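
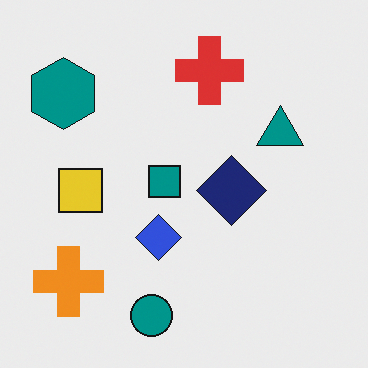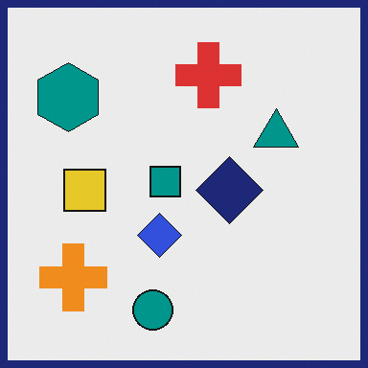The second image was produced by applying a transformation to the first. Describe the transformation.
The image was framed with a navy border.

A solid navy frame runs around the edge of the second image, with the content slightly shrunk inside it.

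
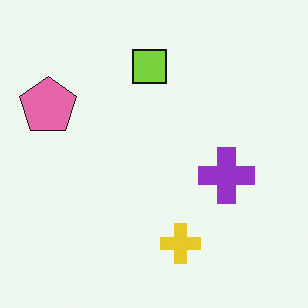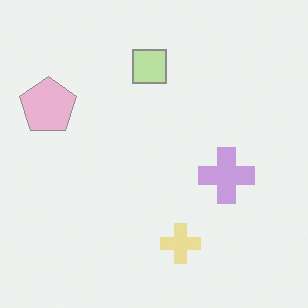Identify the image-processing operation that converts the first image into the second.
It was washed out (contrast reduced).

Tones are pushed toward mid-grey across the whole image — a global contrast change.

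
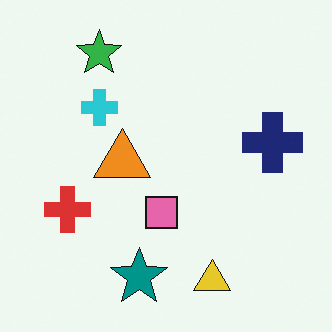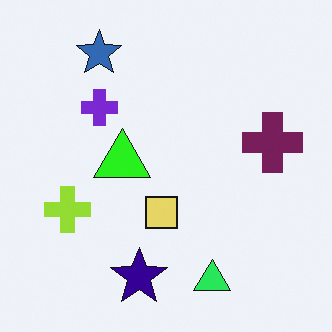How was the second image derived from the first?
It was hue-shifted by a moderate amount.

Every shape's color has rotated by the same amount around the hue wheel — a uniform hue shift.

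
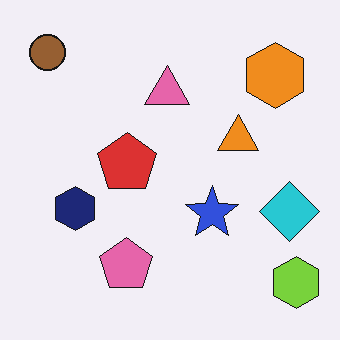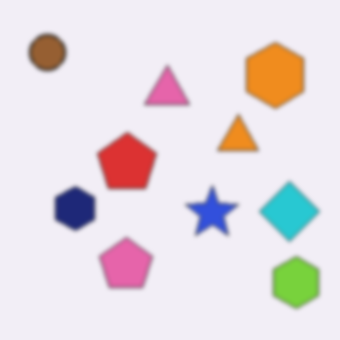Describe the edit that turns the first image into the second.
The transformation is: lightly blurred.

Shape edges and outlines are uniformly softened across the whole image.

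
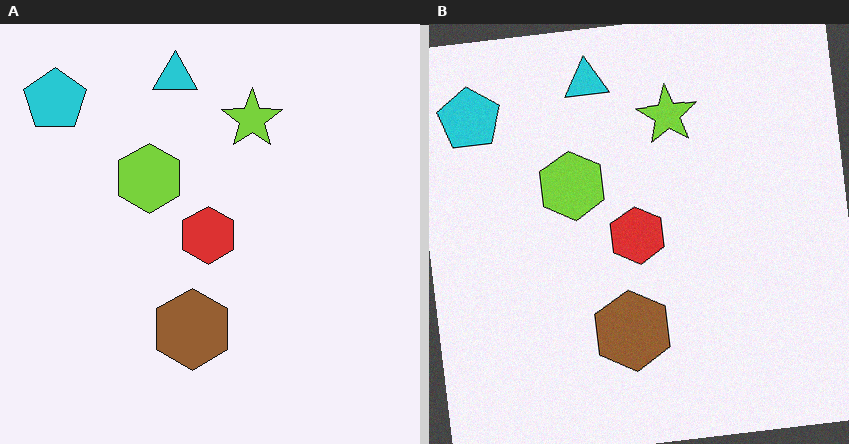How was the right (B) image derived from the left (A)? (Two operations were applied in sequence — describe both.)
The image was rotated counter-clockwise by a few degrees, then degraded with light additive noise.

Every shape is tilted by the same angle and the image corners show triangular fill wedges — a whole-image rotation by a non-right angle. Random speckle covers the whole image, including the flat background.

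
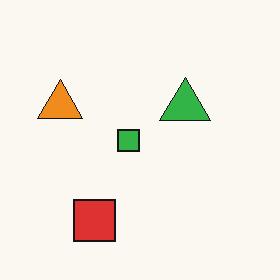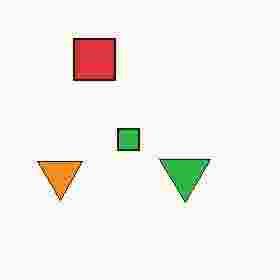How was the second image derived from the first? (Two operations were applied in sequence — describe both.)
The transformation is: flipped vertically (top ↔ bottom), then degraded with heavy JPEG compression.

The red square is in the bottom of the first image and the top of the second — shapes on opposite sides of the horizontal midline have swapped in a mirror flip. Blocky 8×8 compression artifacts appear around shape edges and the flat background shows ringing — characteristic JPEG degradation.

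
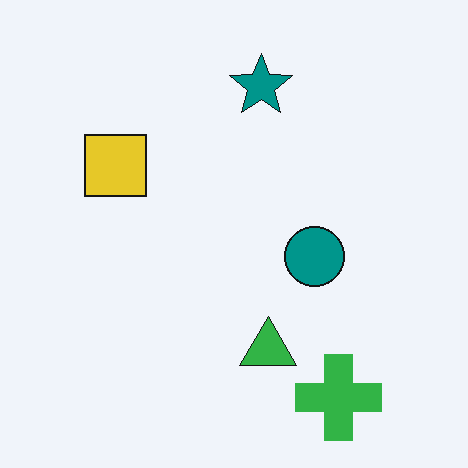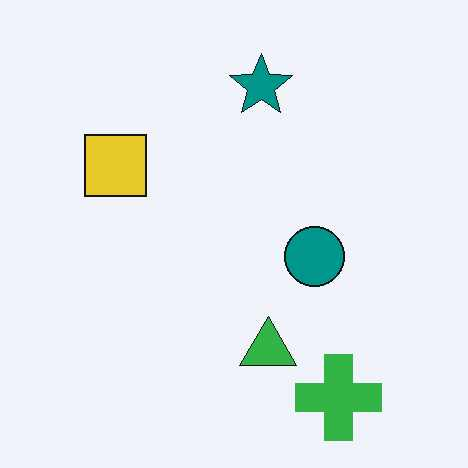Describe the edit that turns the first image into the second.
The transformation is: given moderate JPEG compression.

Blocky 8×8 compression artifacts appear around shape edges and the flat background shows ringing — characteristic JPEG degradation.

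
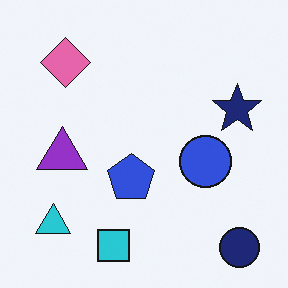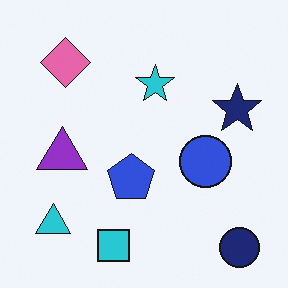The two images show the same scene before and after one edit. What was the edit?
It was overlaid with an additional cyan star.

A cyan star appears in the second image that is absent from the first.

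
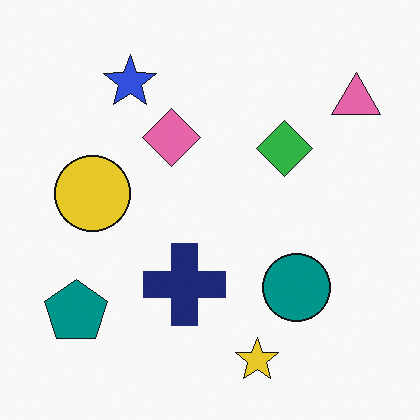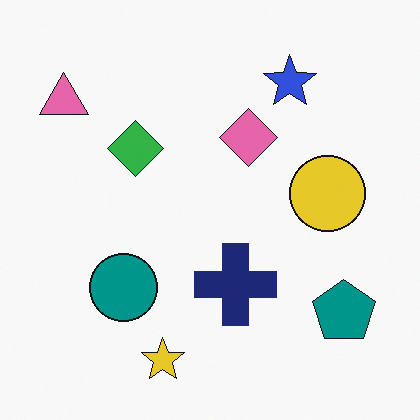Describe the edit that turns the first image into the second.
This is the original image flipped horizontally (left ↔ right).

The pink triangle is in the top-right of the first image and the top-left of the second — shapes on opposite sides of the vertical midline have swapped in a mirror flip.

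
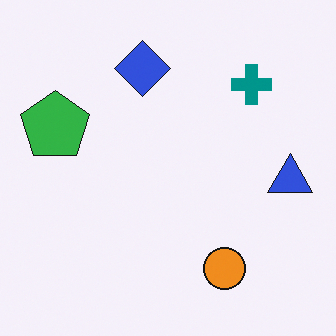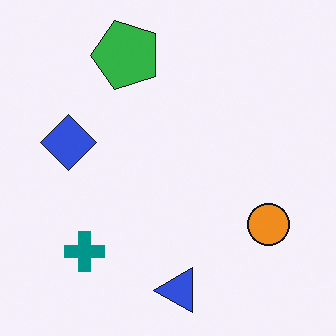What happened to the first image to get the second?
The transformation is: transposed (reflected across the top-left ↔ bottom-right diagonal).

Shapes have swapped their row and column positions — what was in the top-right is now in the bottom-left — a diagonal reflection.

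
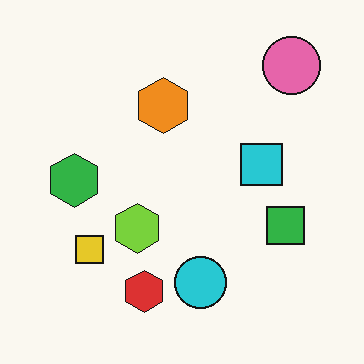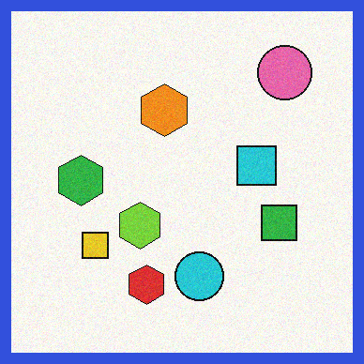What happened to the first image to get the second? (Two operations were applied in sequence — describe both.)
The image was degraded with subtle gaussian noise, then framed with a blue border.

Random speckle covers the whole image, including the flat background. A solid blue frame runs around the edge of the second image, with the content slightly shrunk inside it.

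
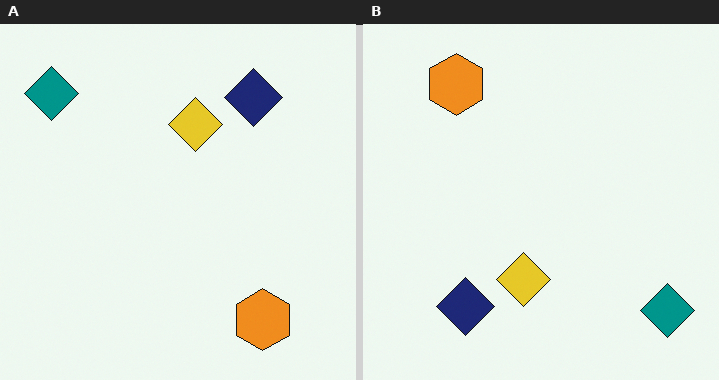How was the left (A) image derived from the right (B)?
The left (A) image is the right (B) rotated 180°.

The teal diamond sits in the bottom-right of the right (B) image and the top-left of the left (A) — consistent with a whole-image 180° rotation.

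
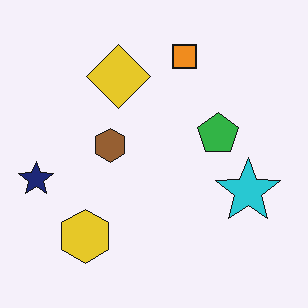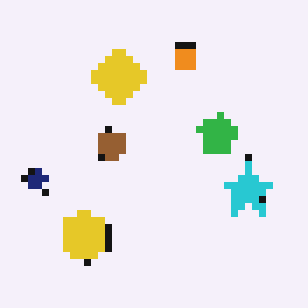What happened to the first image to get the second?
Moderately pixelated.

Shapes are reduced to large square blocks; fine edges and outlines are lost — a downscale-then-upscale (mosaic) effect.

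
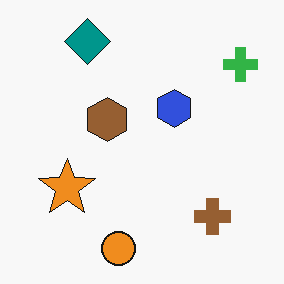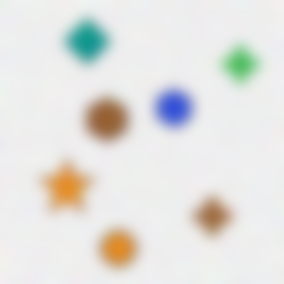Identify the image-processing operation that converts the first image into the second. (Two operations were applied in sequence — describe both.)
It was degraded with heavy additive noise, then strongly gaussian-blurred.

Random speckle covers the whole image, including the flat background. Shape edges and outlines are uniformly softened across the whole image.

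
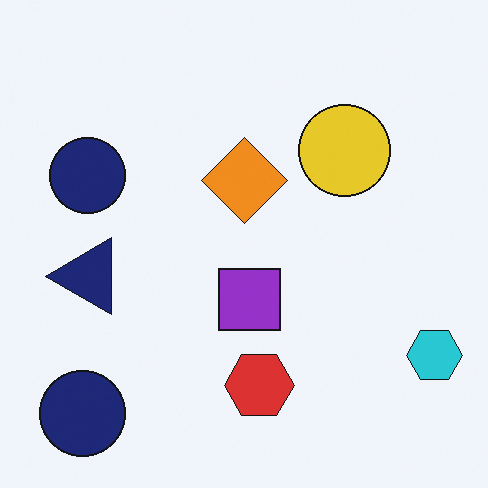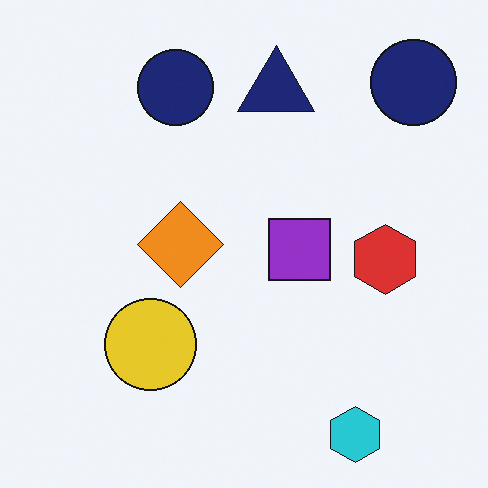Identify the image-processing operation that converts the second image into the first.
The first image is the second transposed (reflected across the top-left ↔ bottom-right diagonal).

Shapes have swapped their row and column positions — what was in the top-right is now in the bottom-left — a diagonal reflection.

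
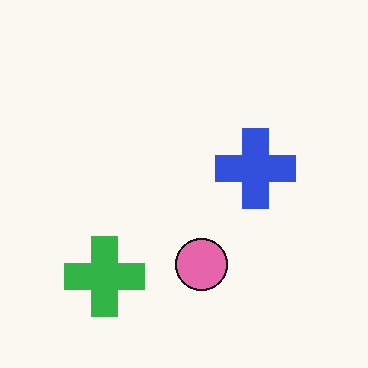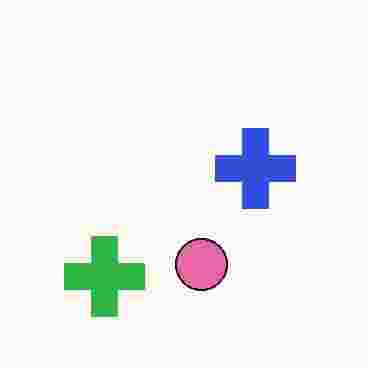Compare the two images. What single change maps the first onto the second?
The second image is the first heavily JPEG-compressed with obvious blocking artifacts.

Blocky 8×8 compression artifacts appear around shape edges and the flat background shows ringing — characteristic JPEG degradation.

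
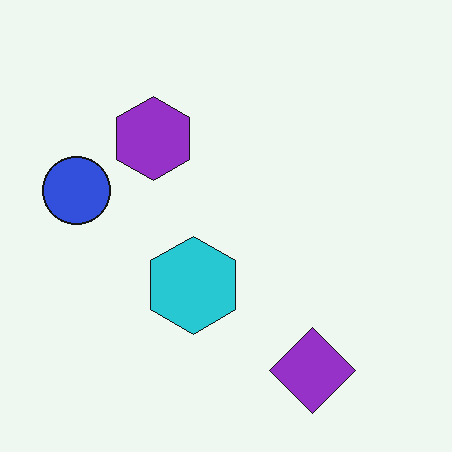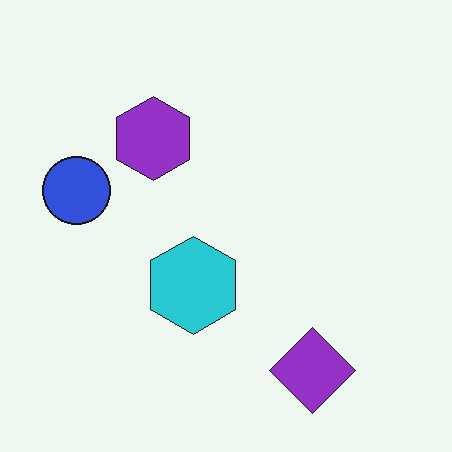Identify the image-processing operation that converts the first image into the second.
The transformation is: JPEG-compressed with visible artifacts.

Blocky 8×8 compression artifacts appear around shape edges and the flat background shows ringing — characteristic JPEG degradation.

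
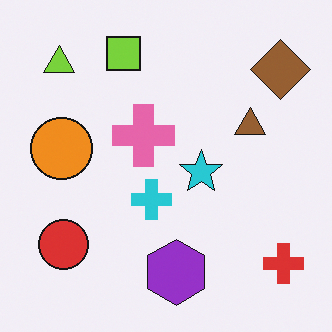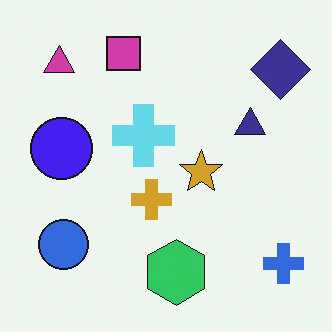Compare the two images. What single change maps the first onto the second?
The second image is the first hue-shifted through roughly half the color wheel.

Every shape's color has rotated by the same amount around the hue wheel — a uniform hue shift.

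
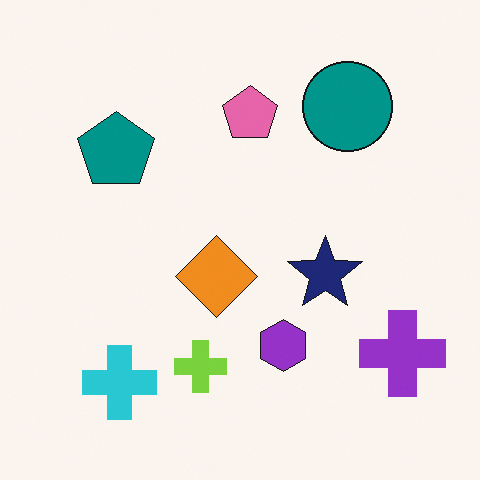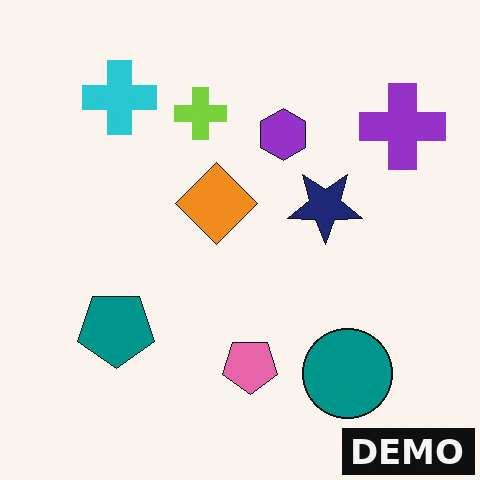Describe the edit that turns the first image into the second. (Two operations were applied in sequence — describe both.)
The transformation is: flipped vertically (top ↔ bottom), then watermarked with the text "DEMO" in the lower-right corner.

The cyan cross is in the bottom-left of the first image and the top-left of the second — shapes on opposite sides of the horizontal midline have swapped in a mirror flip. A dark label reading "DEMO" appears in the lower-right corner.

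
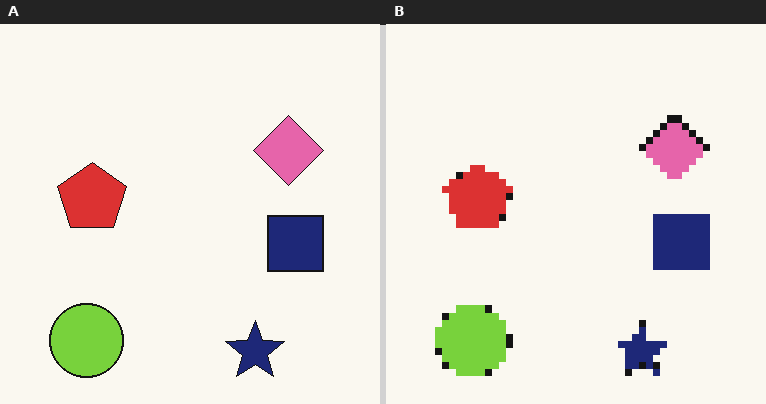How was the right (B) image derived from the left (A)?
The transformation is: moderately pixelated.

Shapes are reduced to large square blocks; fine edges and outlines are lost — a downscale-then-upscale (mosaic) effect.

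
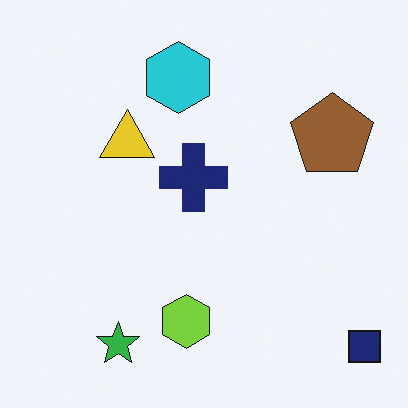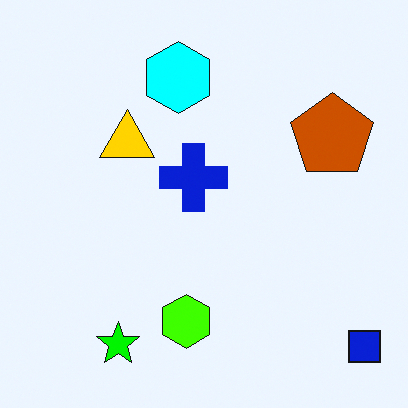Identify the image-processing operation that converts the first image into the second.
The second image is the first made much more vivid (saturation change).

All colors are more vivid — a global saturation change.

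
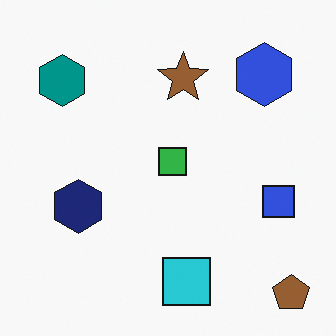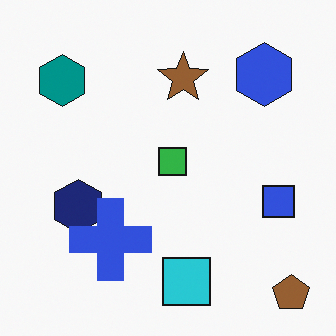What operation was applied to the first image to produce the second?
It was overlaid with an additional blue cross.

A blue cross appears in the second image that is absent from the first.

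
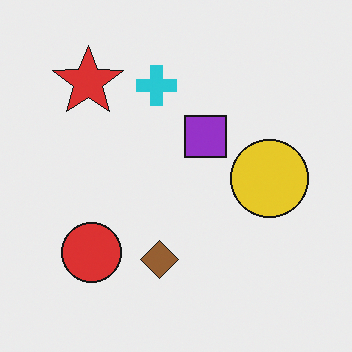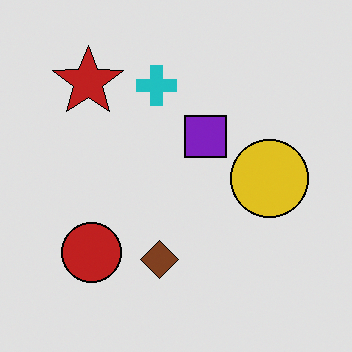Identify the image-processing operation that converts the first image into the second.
This is the original image posterized to a reduced palette.

Each flat color has snapped to a coarser quantized level — most visibly, the near-white background has dropped to a flat grey.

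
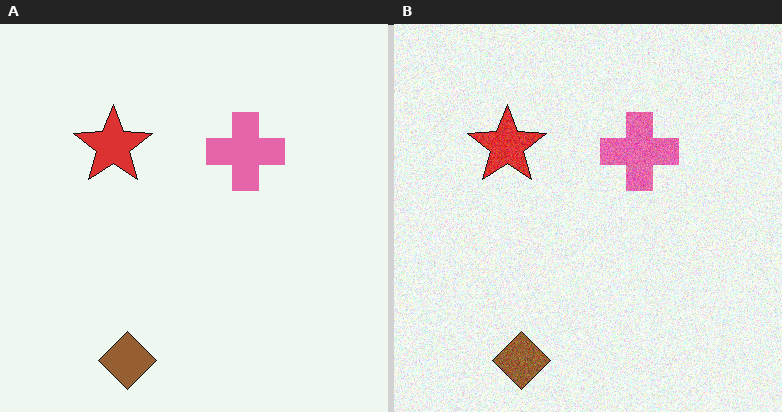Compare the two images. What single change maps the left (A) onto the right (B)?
This is the original image degraded with moderate additive noise.

Random speckle covers the whole image, including the flat background.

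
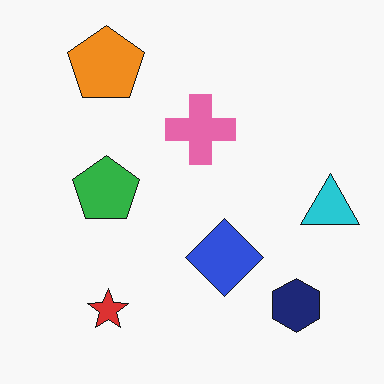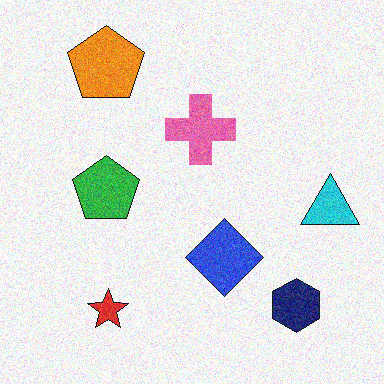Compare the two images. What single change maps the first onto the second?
The image was degraded with moderate additive noise.

Random speckle covers the whole image, including the flat background.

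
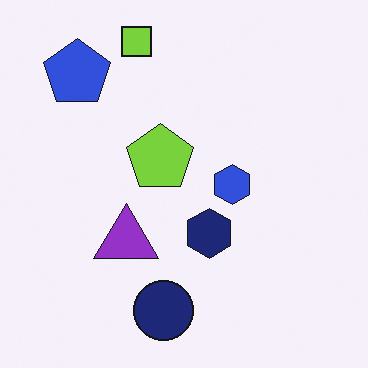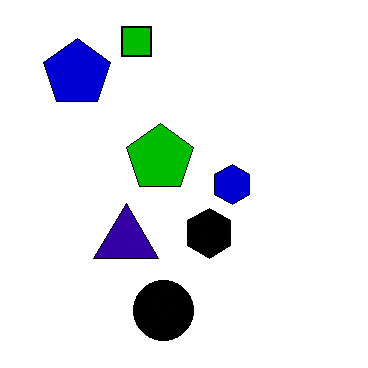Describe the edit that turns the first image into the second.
This is the original image boosted in contrast.

Tones are pushed away from mid-grey across the whole image — a global contrast change.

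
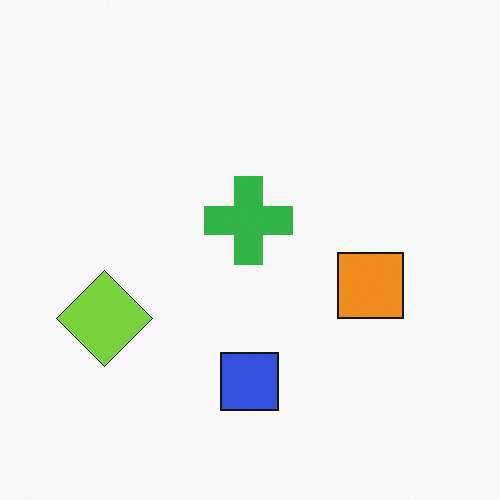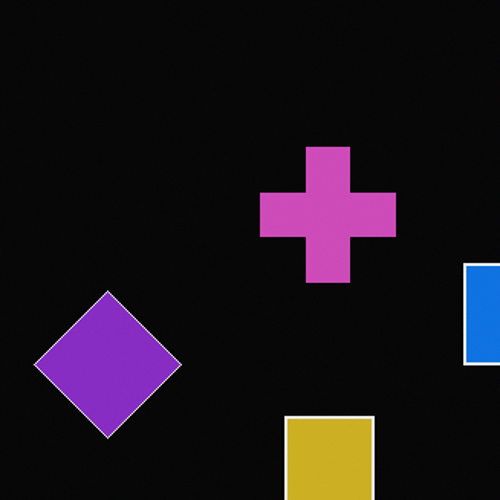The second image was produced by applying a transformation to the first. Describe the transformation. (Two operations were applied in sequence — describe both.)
The image was cropped to a modestly smaller region and rescaled, then color-inverted (negative).

The visible shapes are larger and the field of view is narrower; shapes near the original edges may be partly or wholly outside the frame — a crop-and-rescale. The light background has become dark and every shape's color is its complement — a photographic negative.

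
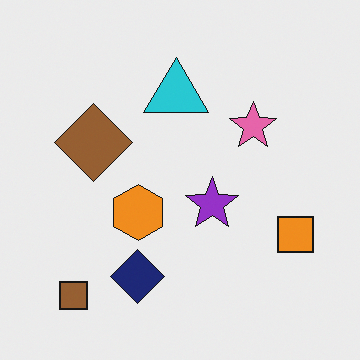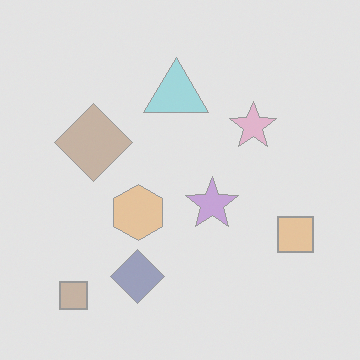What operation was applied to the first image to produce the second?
The image was washed out (contrast reduced).

Tones are pushed toward mid-grey across the whole image — a global contrast change.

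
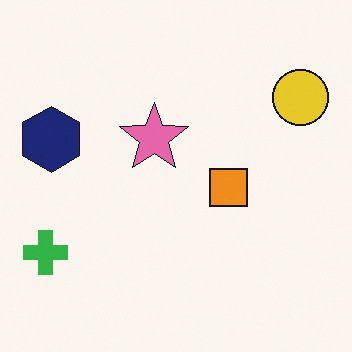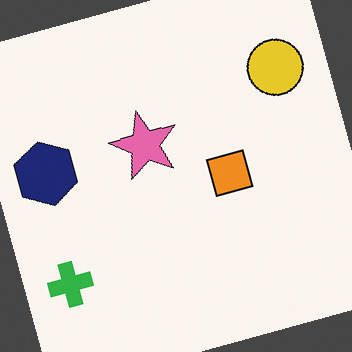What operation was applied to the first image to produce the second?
The transformation is: rotated counter-clockwise by a moderate amount.

Every shape is tilted by the same angle and the image corners show triangular fill wedges — a whole-image rotation by a non-right angle.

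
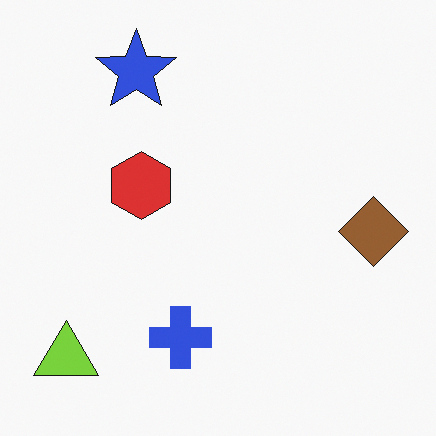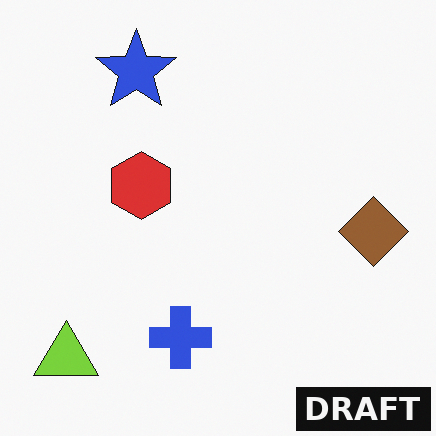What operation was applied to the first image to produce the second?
It was watermarked with the text "DRAFT" in the lower-right corner.

A dark label reading "DRAFT" appears in the lower-right corner.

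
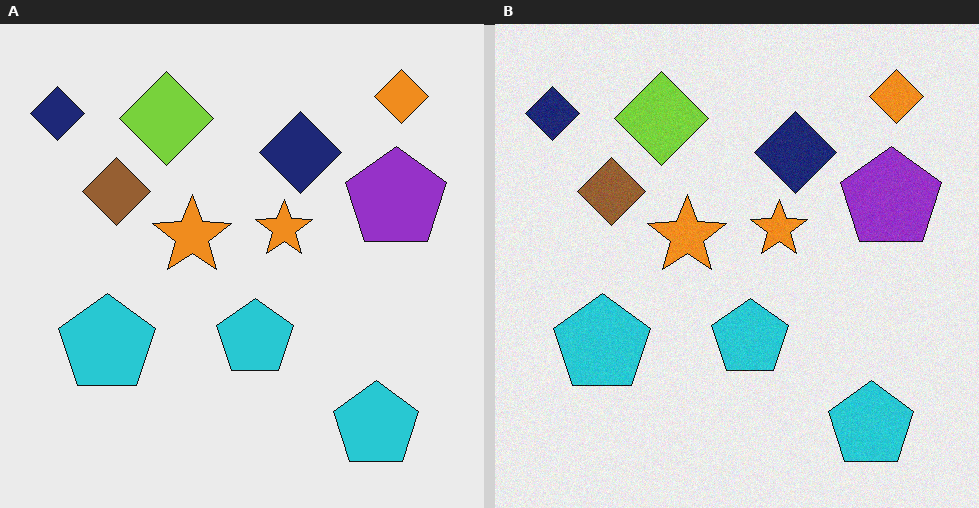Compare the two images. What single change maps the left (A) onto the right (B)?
The right (B) image is the left (A) degraded with subtle gaussian noise.

Random speckle covers the whole image, including the flat background.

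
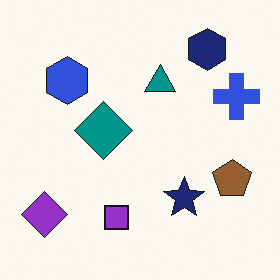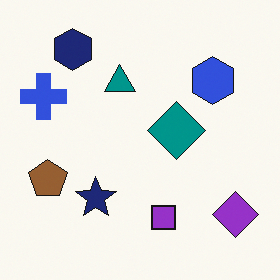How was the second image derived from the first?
The transformation is: flipped horizontally (left ↔ right).

The purple diamond is in the bottom-left of the first image and the bottom-right of the second — shapes on opposite sides of the vertical midline have swapped in a mirror flip.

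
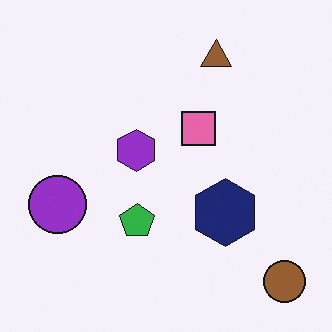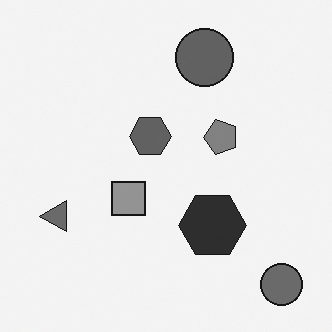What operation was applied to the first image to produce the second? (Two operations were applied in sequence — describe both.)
It was transposed (reflected across the top-left ↔ bottom-right diagonal), then converted to grayscale.

Shapes have swapped their row and column positions — what was in the top-right is now in the bottom-left — a diagonal reflection. All color is removed — every shape is now a shade of grey.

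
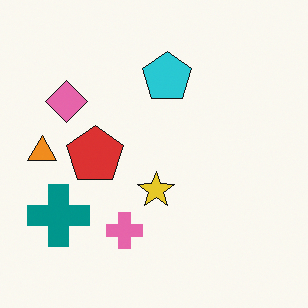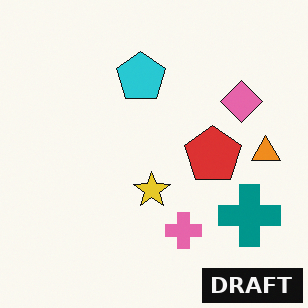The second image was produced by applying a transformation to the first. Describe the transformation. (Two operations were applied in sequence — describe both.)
Flipped horizontally (left ↔ right), then watermarked with the text "DRAFT" in the lower-right corner.

The orange triangle is in the left of the first image and the right of the second — shapes on opposite sides of the vertical midline have swapped in a mirror flip. A dark label reading "DRAFT" appears in the lower-right corner.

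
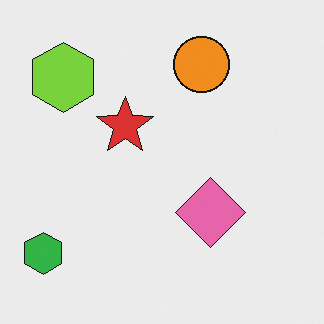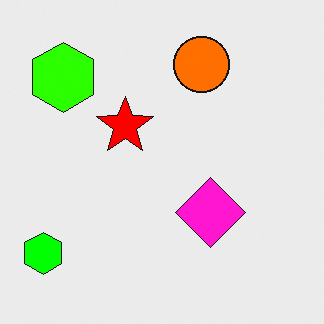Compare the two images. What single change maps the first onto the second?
The transformation is: made much more vivid (saturation change).

All colors are more vivid — a global saturation change.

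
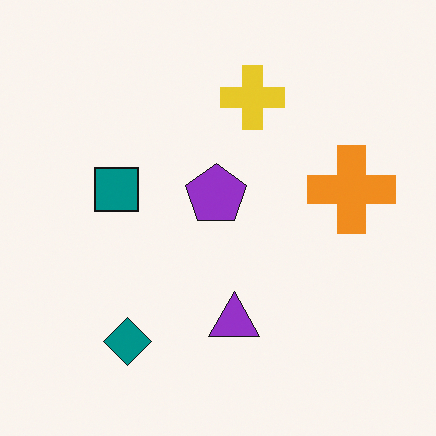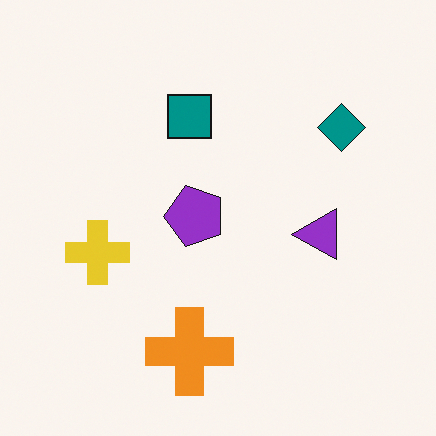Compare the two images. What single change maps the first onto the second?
The second image is the first transposed (reflected across the top-left ↔ bottom-right diagonal).

Shapes have swapped their row and column positions — what was in the top-right is now in the bottom-left — a diagonal reflection.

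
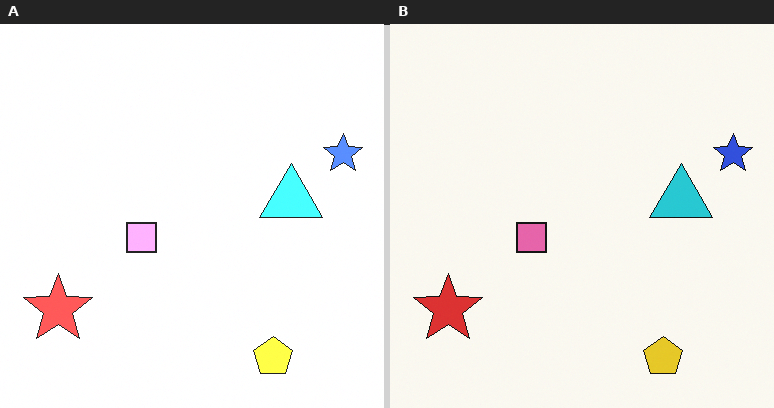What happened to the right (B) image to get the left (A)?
It was noticeably brightened.

Every pixel — background and shapes alike — is uniformly brightened.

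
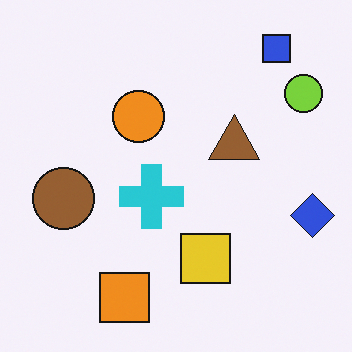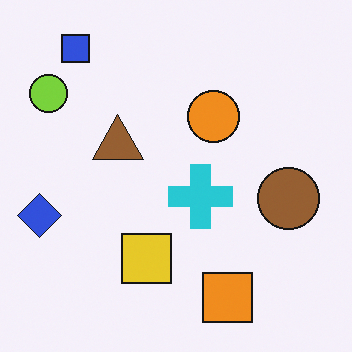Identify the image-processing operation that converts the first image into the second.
The image was flipped horizontally (left ↔ right).

The blue diamond is in the right of the first image and the left of the second — shapes on opposite sides of the vertical midline have swapped in a mirror flip.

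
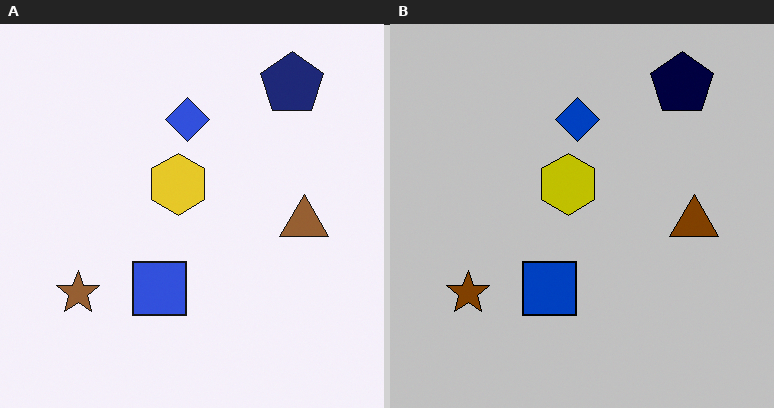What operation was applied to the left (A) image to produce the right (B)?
Aggressively posterized.

Each flat color has snapped to a coarser quantized level — most visibly, the near-white background has dropped to a flat grey.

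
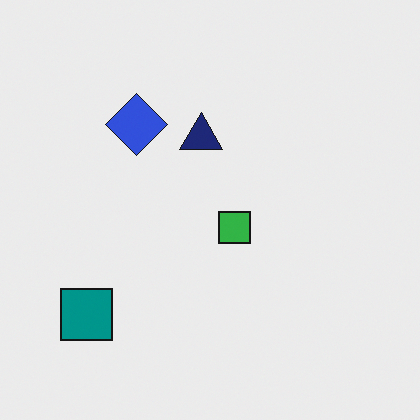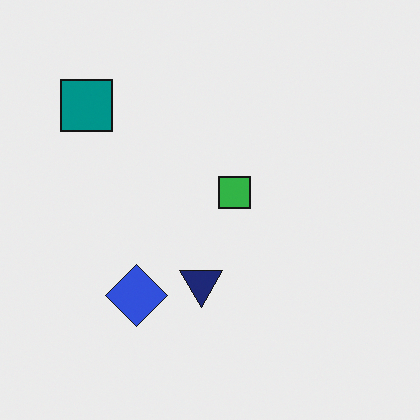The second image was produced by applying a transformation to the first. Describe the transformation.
The image was flipped vertically (top ↔ bottom).

The teal square is in the bottom-left of the first image and the top-left of the second — shapes on opposite sides of the horizontal midline have swapped in a mirror flip.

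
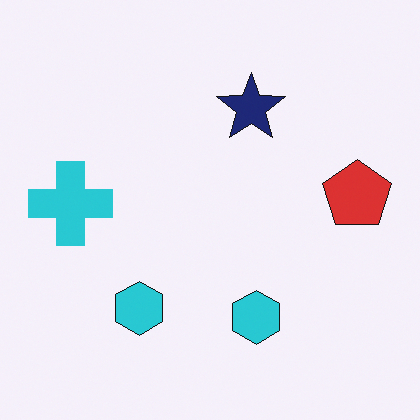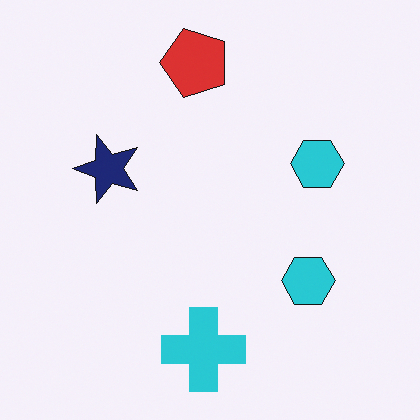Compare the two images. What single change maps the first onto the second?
The transformation is: rotated 90° counter-clockwise.

The red pentagon sits in the right of the first image and the top of the second — consistent with a whole-image 90° counter-clockwise rotation.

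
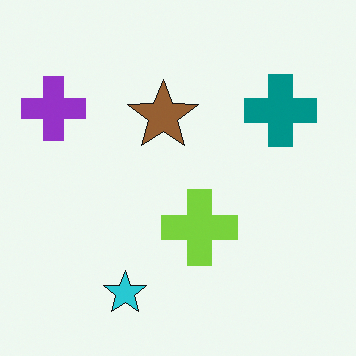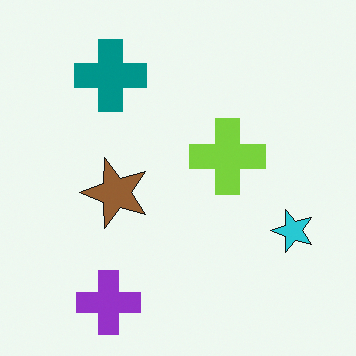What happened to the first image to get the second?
Rotated 90° counter-clockwise.

The purple cross sits in the top-left of the first image and the bottom-left of the second — consistent with a whole-image 90° counter-clockwise rotation.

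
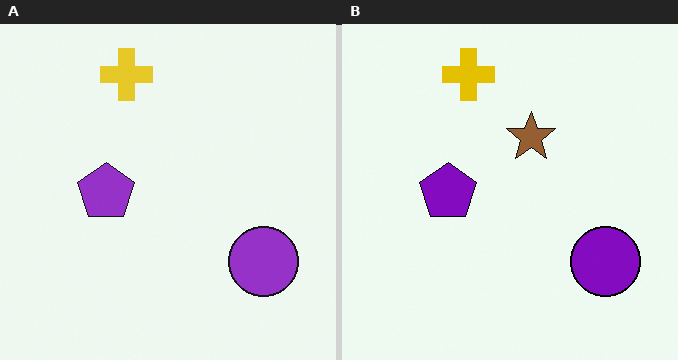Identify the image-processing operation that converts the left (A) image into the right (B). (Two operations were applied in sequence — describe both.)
Given slightly increased contrast, then overlaid with an additional brown star.

Tones are pushed away from mid-grey across the whole image — a global contrast change. A brown star appears in the right (B) image that is absent from the left (A).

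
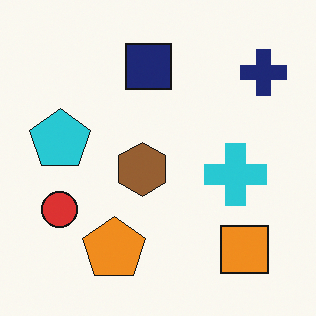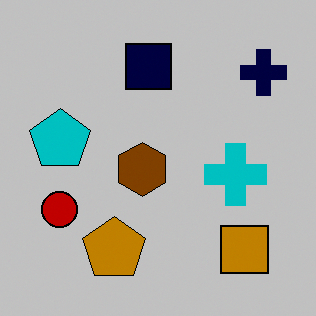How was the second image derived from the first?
Heavily posterized to just a handful of flat colors.

Each flat color has snapped to a coarser quantized level — most visibly, the near-white background has dropped to a flat grey.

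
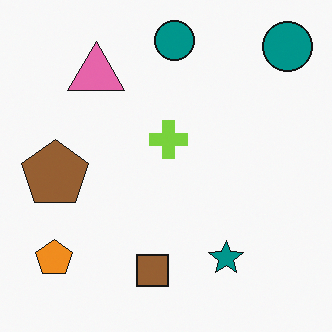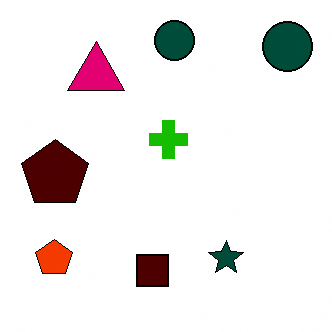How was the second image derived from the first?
Given much higher contrast.

Tones are pushed away from mid-grey across the whole image — a global contrast change.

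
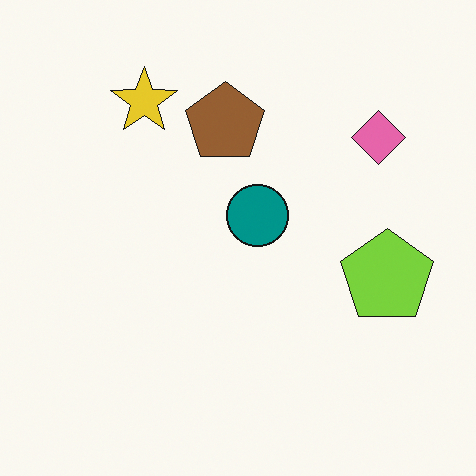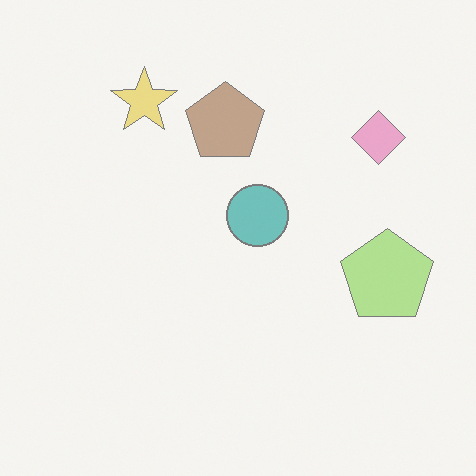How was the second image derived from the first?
This is the original image washed out (contrast reduced).

Tones are pushed toward mid-grey across the whole image — a global contrast change.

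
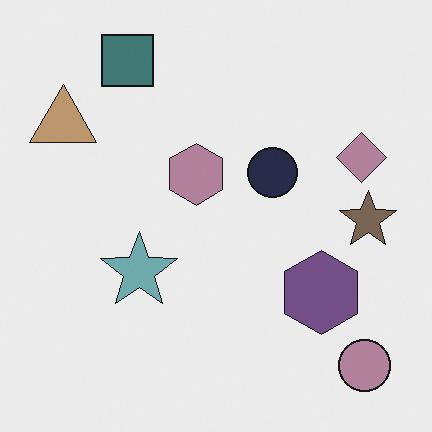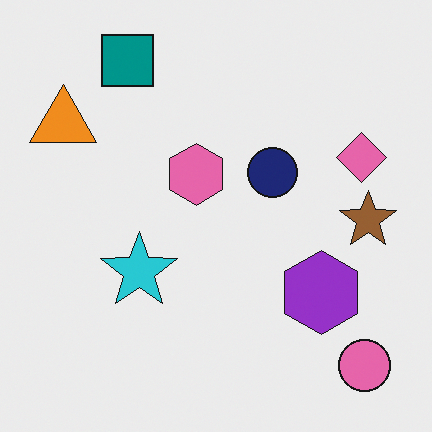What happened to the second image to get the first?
The image was heavily desaturated.

All colors are more muted and greyish — a global saturation change.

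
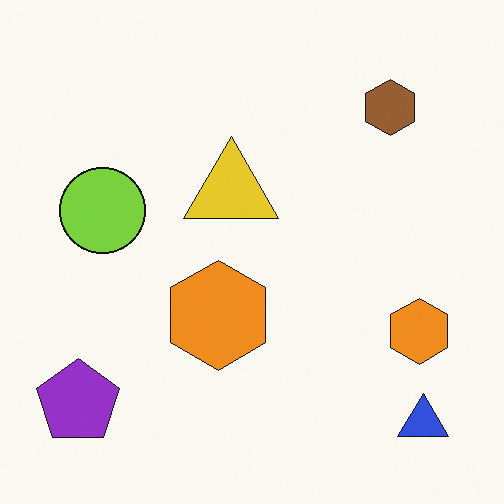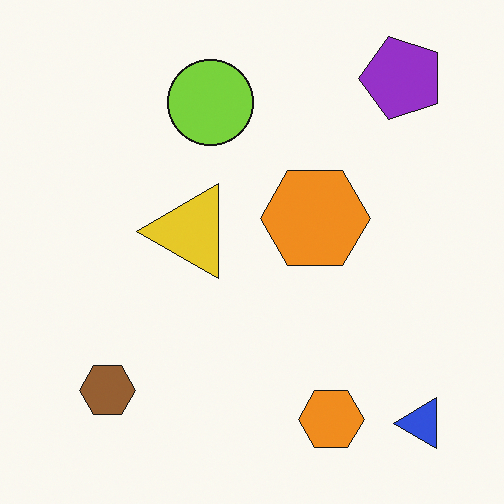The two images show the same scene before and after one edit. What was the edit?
The image was transposed (reflected across the top-left ↔ bottom-right diagonal).

Shapes have swapped their row and column positions — what was in the top-right is now in the bottom-left — a diagonal reflection.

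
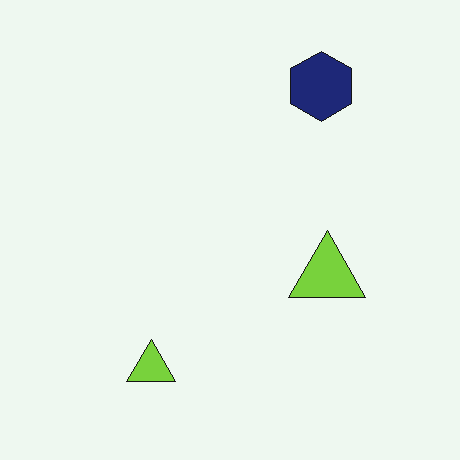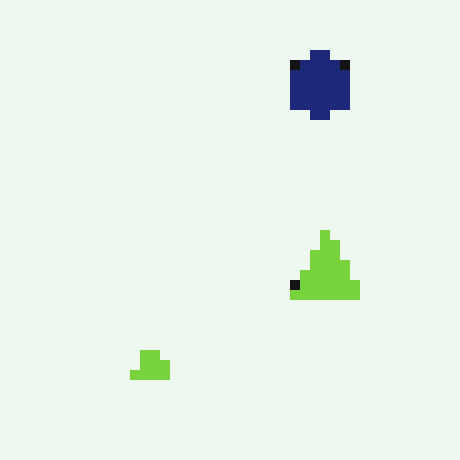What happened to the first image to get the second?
Coarsely pixelated.

Shapes are reduced to large square blocks; fine edges and outlines are lost — a downscale-then-upscale (mosaic) effect.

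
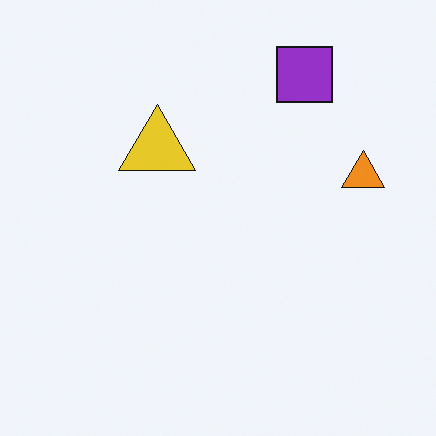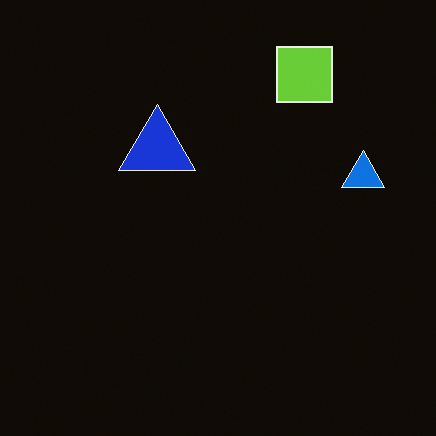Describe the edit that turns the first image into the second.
The second image is the first color-inverted (negative).

The light background has become dark and every shape's color is its complement — a photographic negative.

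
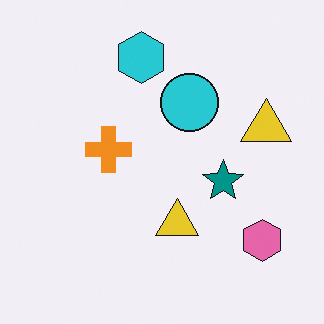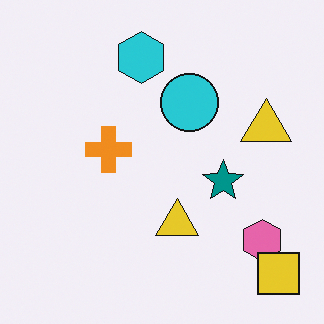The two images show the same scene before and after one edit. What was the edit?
The image was overlaid with an additional yellow square.

A yellow square appears in the second image that is absent from the first.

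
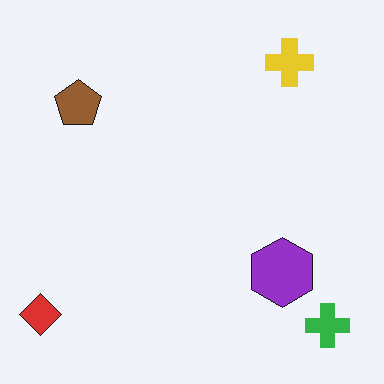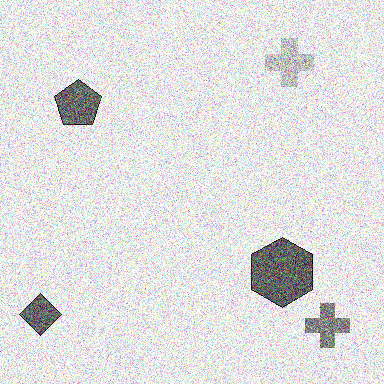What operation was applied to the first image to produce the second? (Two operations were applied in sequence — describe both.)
It was converted to grayscale, then degraded with heavy additive noise.

All color is removed — every shape is now a shade of grey. Random speckle covers the whole image, including the flat background.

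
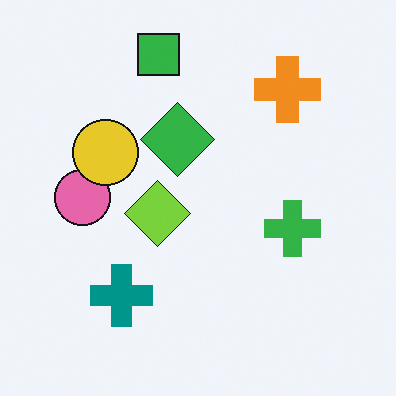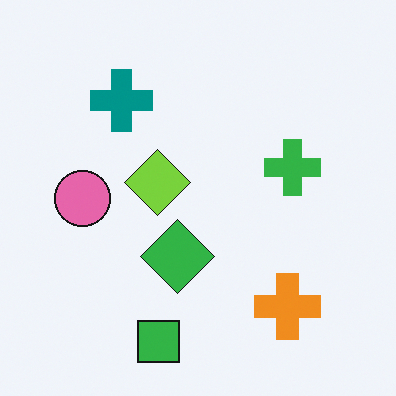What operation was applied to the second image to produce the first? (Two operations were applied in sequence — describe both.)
This is the original image flipped vertically (top ↔ bottom), then overlaid with an additional yellow circle.

The green square is in the bottom of the second image and the top of the first — shapes on opposite sides of the horizontal midline have swapped in a mirror flip. A yellow circle appears in the first image that is absent from the second.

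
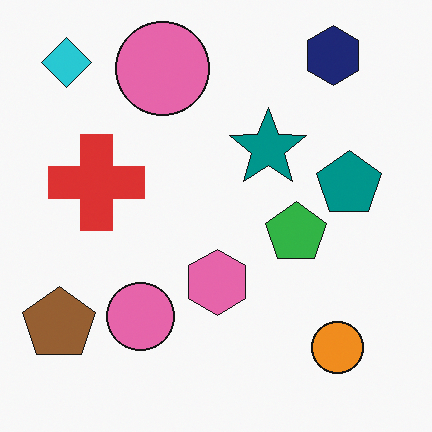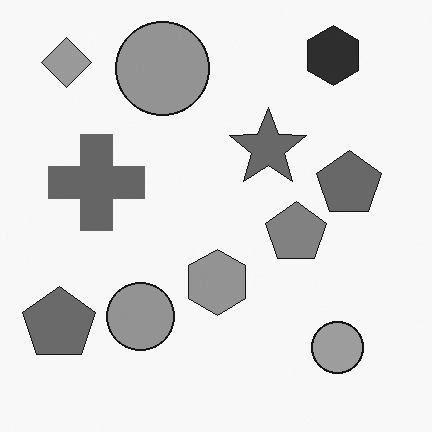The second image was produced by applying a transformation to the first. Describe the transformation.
This is the original image converted to grayscale.

All color is removed — every shape is now a shade of grey.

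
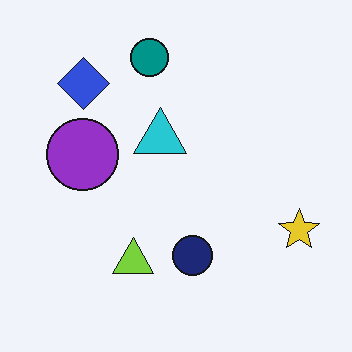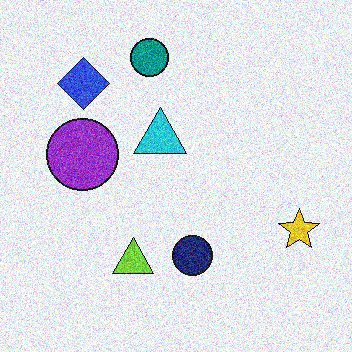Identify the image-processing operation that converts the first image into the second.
The image was degraded with heavy additive noise.

Random speckle covers the whole image, including the flat background.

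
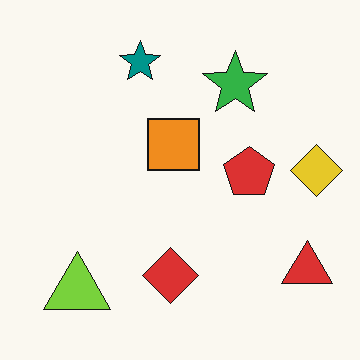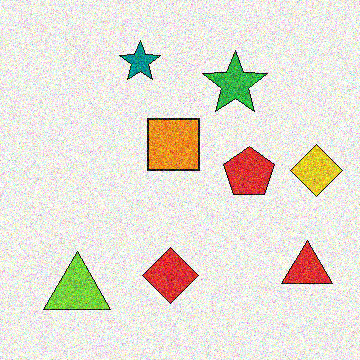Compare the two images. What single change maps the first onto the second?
This is the original image degraded with heavy additive noise.

Random speckle covers the whole image, including the flat background.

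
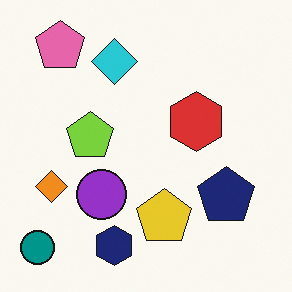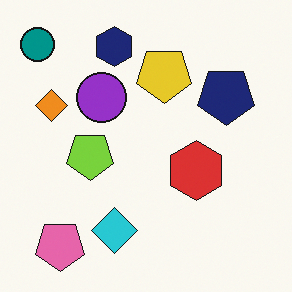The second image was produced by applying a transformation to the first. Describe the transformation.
This is the original image flipped vertically (top ↔ bottom).

The teal circle is in the bottom-left of the first image and the top-left of the second — shapes on opposite sides of the horizontal midline have swapped in a mirror flip.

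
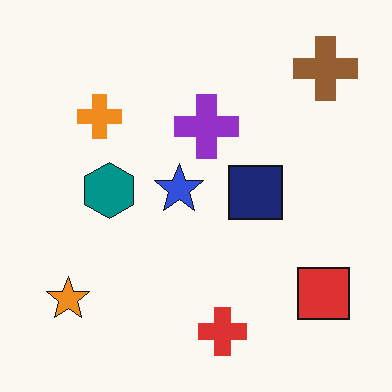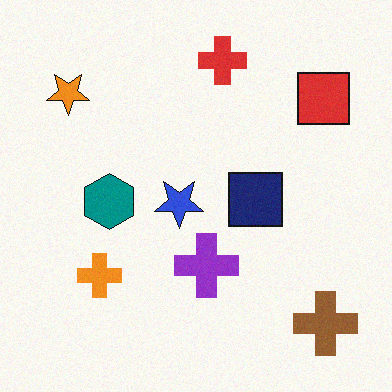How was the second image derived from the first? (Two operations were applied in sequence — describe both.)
The transformation is: flipped vertically (top ↔ bottom), then degraded with subtle gaussian noise.

The red cross is in the bottom of the first image and the top of the second — shapes on opposite sides of the horizontal midline have swapped in a mirror flip. Random speckle covers the whole image, including the flat background.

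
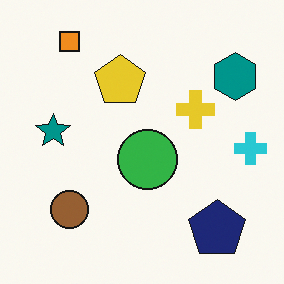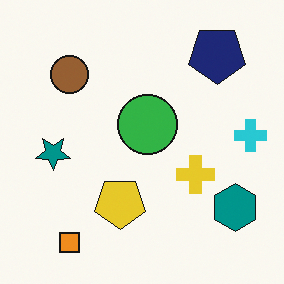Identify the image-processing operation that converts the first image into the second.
The second image is the first flipped vertically (top ↔ bottom).

The orange square is in the top-left of the first image and the bottom-left of the second — shapes on opposite sides of the horizontal midline have swapped in a mirror flip.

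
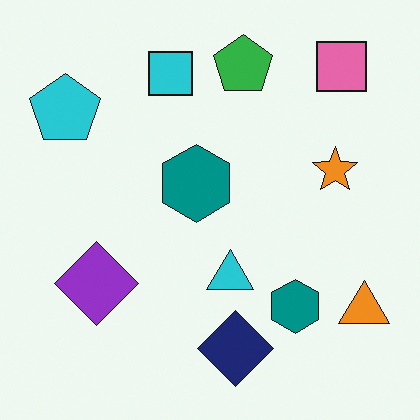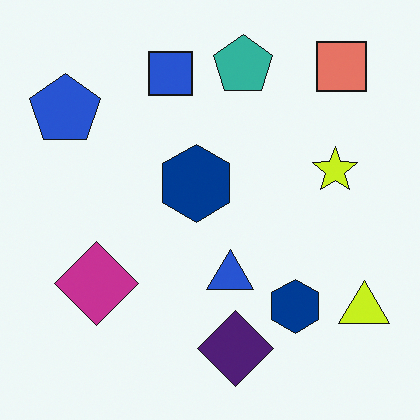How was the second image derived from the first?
This is the original image hue-shifted by a small amount.

Every shape's color has rotated by the same amount around the hue wheel — a uniform hue shift.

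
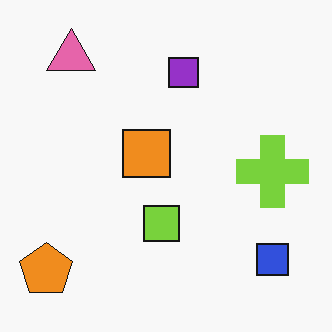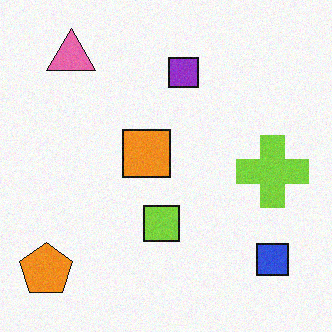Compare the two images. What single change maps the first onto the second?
Degraded with light additive noise.

Random speckle covers the whole image, including the flat background.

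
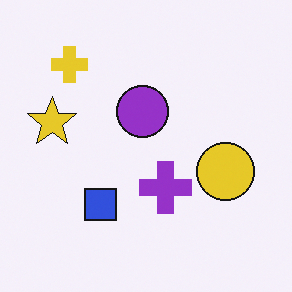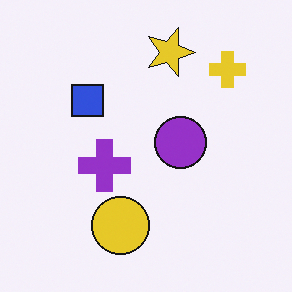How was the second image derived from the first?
This is the original image rotated 90° clockwise.

The yellow cross sits in the top-left of the first image and the top-right of the second — consistent with a whole-image 90° clockwise rotation.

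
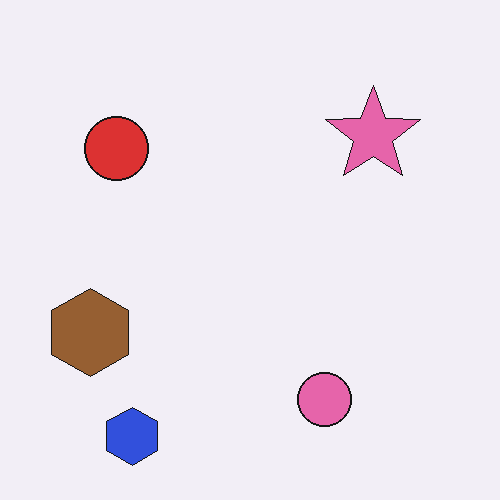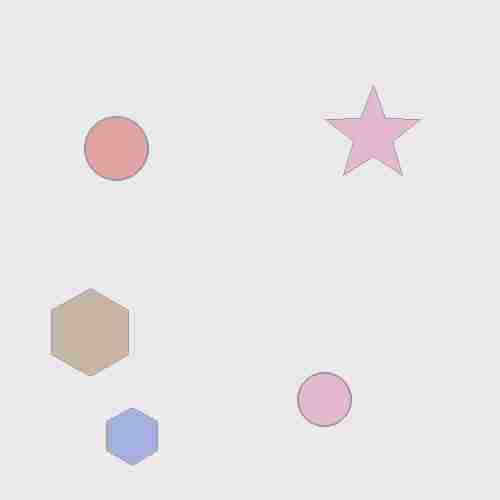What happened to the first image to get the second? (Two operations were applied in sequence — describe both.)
This is the original image washed out (contrast reduced), then degraded with heavy JPEG compression.

Tones are pushed toward mid-grey across the whole image — a global contrast change. Blocky 8×8 compression artifacts appear around shape edges and the flat background shows ringing — characteristic JPEG degradation.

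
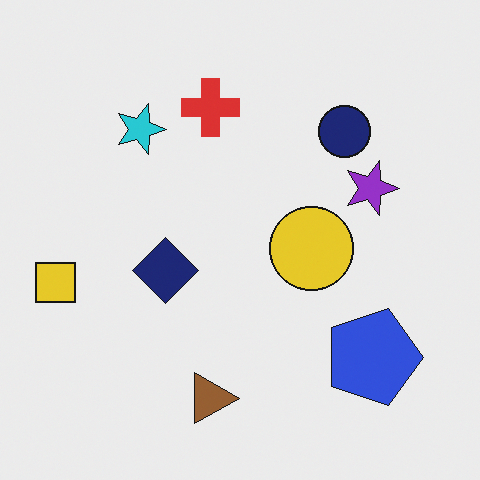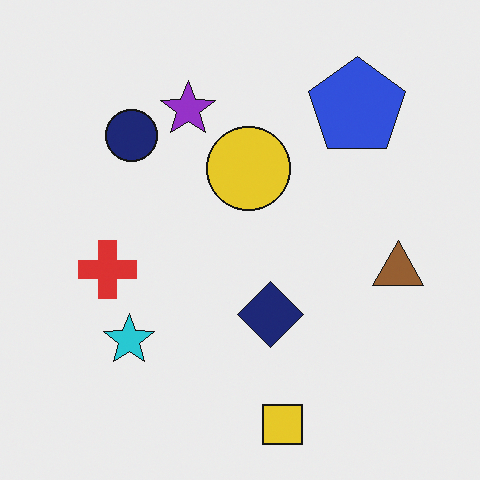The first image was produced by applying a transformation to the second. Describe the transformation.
Rotated 90° clockwise.

The yellow square sits in the bottom of the second image and the left of the first — consistent with a whole-image 90° clockwise rotation.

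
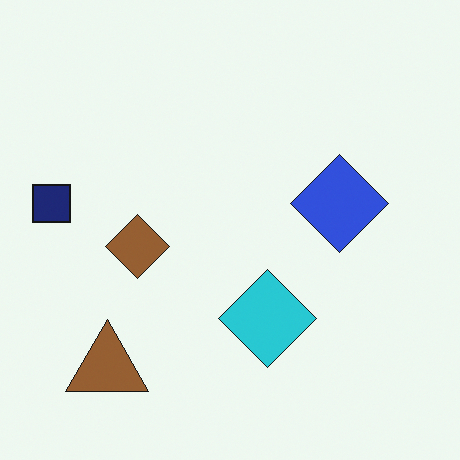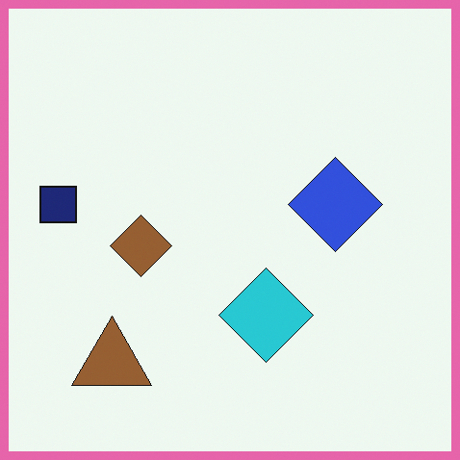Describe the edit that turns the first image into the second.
The image was framed with a pink border.

A solid pink frame runs around the edge of the second image, with the content slightly shrunk inside it.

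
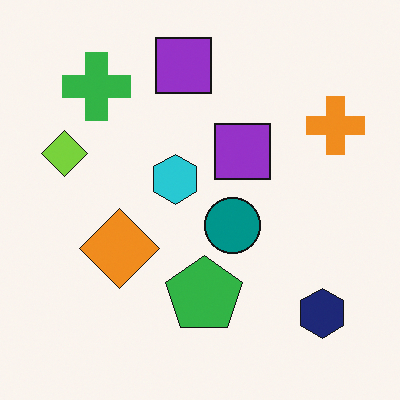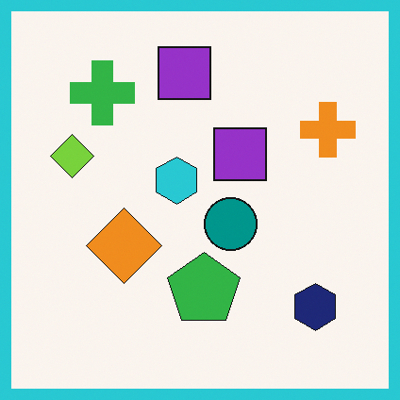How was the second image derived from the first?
This is the original image framed with a cyan border.

A solid cyan frame runs around the edge of the second image, with the content slightly shrunk inside it.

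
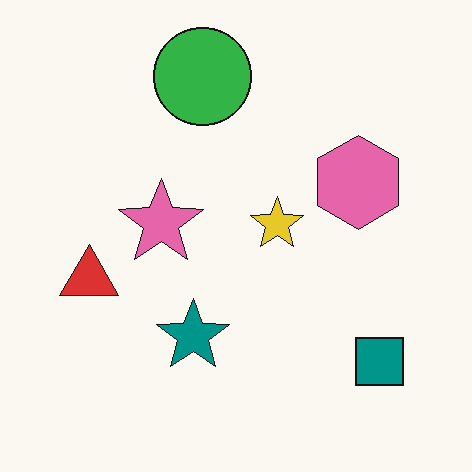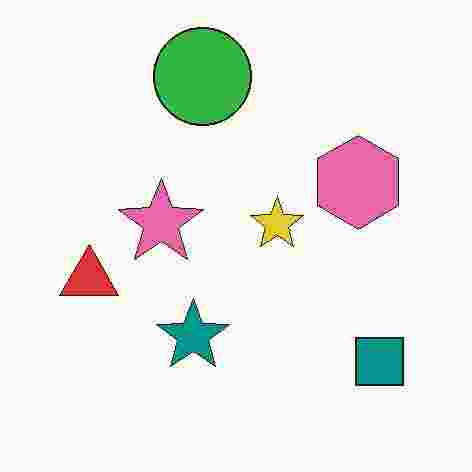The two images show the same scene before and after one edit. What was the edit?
The second image is the first degraded with heavy JPEG compression.

Blocky 8×8 compression artifacts appear around shape edges and the flat background shows ringing — characteristic JPEG degradation.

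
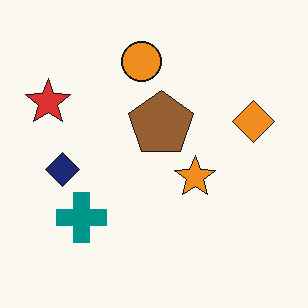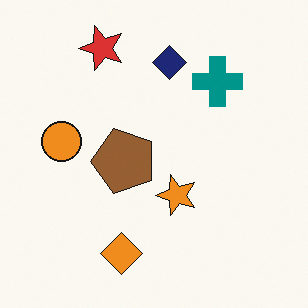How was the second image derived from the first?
It was transposed (reflected across the top-left ↔ bottom-right diagonal).

Shapes have swapped their row and column positions — what was in the top-right is now in the bottom-left — a diagonal reflection.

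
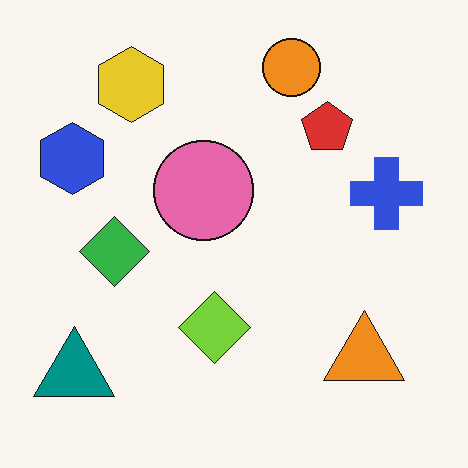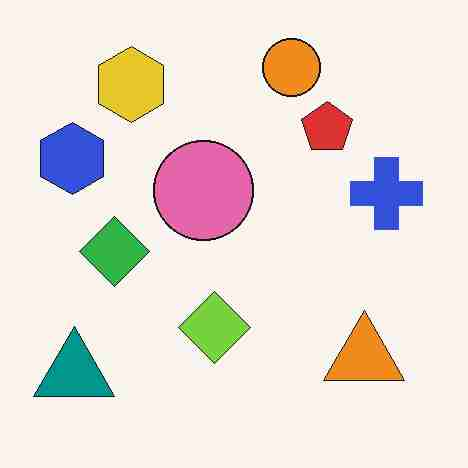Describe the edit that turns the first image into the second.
The second image is the first heavily JPEG-compressed with obvious blocking artifacts.

Blocky 8×8 compression artifacts appear around shape edges and the flat background shows ringing — characteristic JPEG degradation.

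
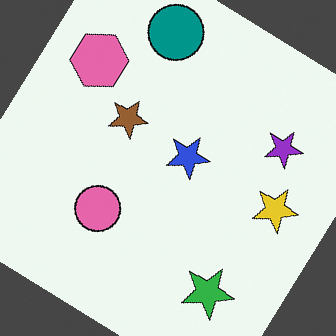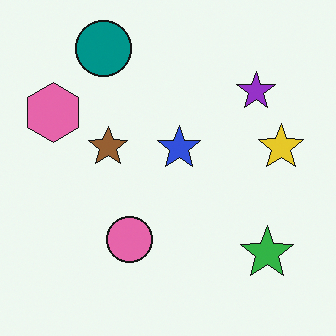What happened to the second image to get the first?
The image was rotated clockwise by a large amount — several tens of degrees.

Every shape is tilted by the same angle and the image corners show triangular fill wedges — a whole-image rotation by a non-right angle.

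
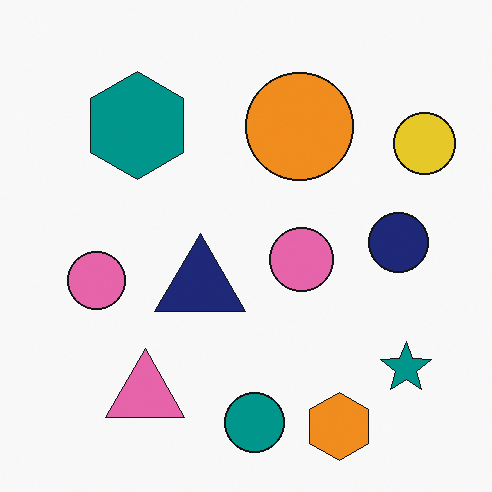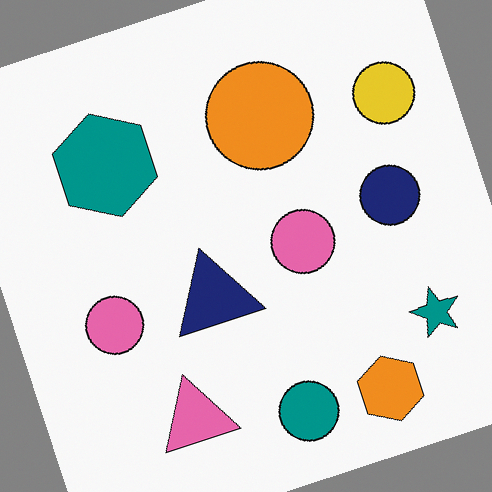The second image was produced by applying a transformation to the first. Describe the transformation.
The image was rotated counter-clockwise by a clearly visible amount.

Every shape is tilted by the same angle and the image corners show triangular fill wedges — a whole-image rotation by a non-right angle.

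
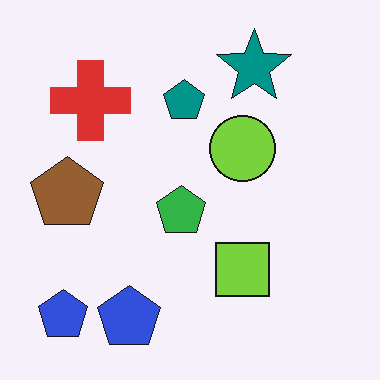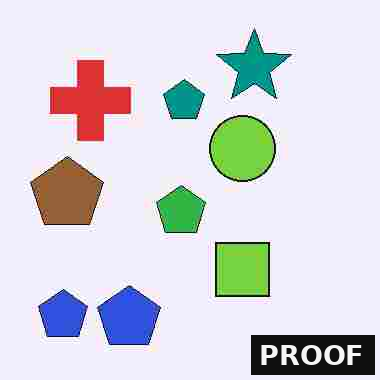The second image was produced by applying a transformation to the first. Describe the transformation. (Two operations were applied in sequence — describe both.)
The transformation is: heavily JPEG-compressed with obvious blocking artifacts, then watermarked with the text "PROOF" in the lower-right corner.

Blocky 8×8 compression artifacts appear around shape edges and the flat background shows ringing — characteristic JPEG degradation. A dark label reading "PROOF" appears in the lower-right corner.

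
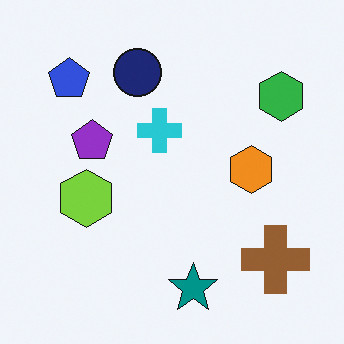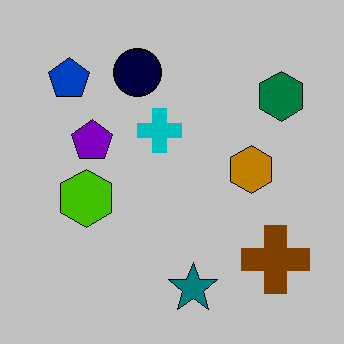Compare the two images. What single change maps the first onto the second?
The image was aggressively posterized.

Each flat color has snapped to a coarser quantized level — most visibly, the near-white background has dropped to a flat grey.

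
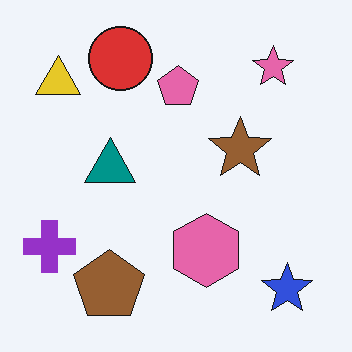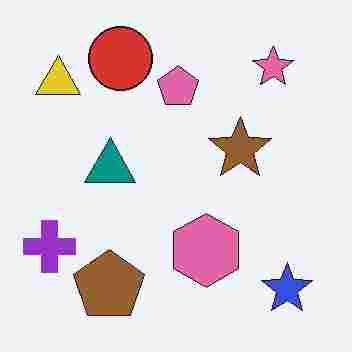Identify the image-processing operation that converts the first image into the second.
The second image is the first heavily JPEG-compressed with obvious blocking artifacts.

Blocky 8×8 compression artifacts appear around shape edges and the flat background shows ringing — characteristic JPEG degradation.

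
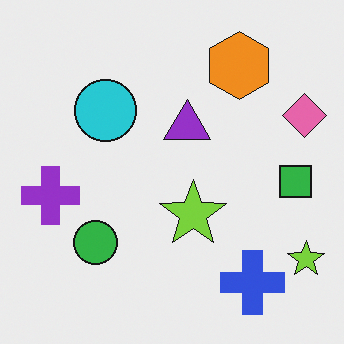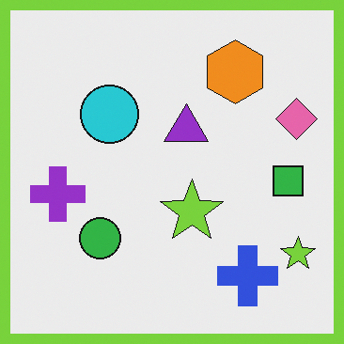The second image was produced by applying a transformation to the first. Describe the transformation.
The image was framed with a lime border.

A solid lime frame runs around the edge of the second image, with the content slightly shrunk inside it.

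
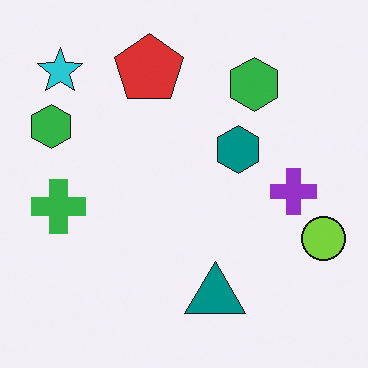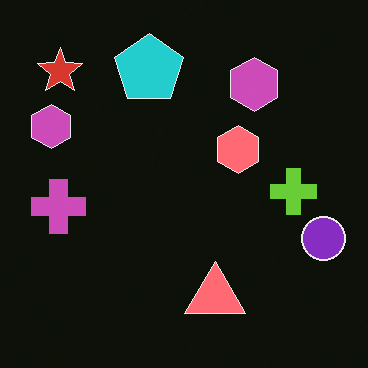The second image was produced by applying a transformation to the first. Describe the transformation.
This is the original image color-inverted (negative).

The light background has become dark and every shape's color is its complement — a photographic negative.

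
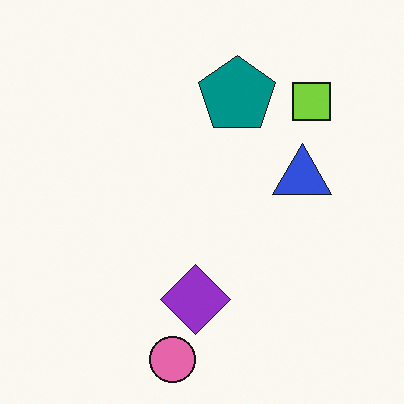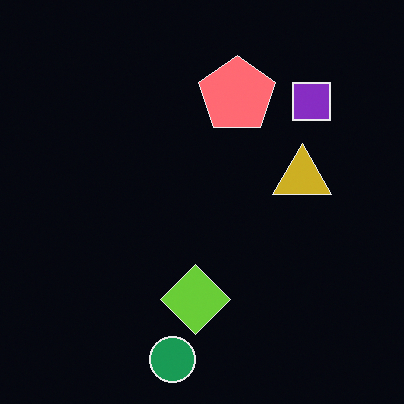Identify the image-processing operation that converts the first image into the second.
The image was color-inverted (negative).

The light background has become dark and every shape's color is its complement — a photographic negative.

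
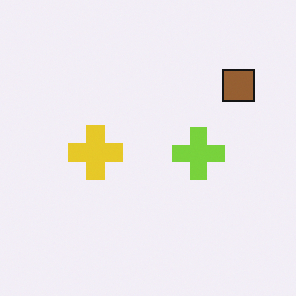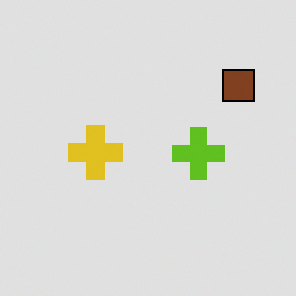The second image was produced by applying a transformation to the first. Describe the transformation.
The second image is the first posterized to a reduced palette.

Each flat color has snapped to a coarser quantized level — most visibly, the near-white background has dropped to a flat grey.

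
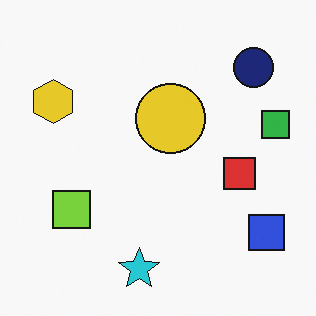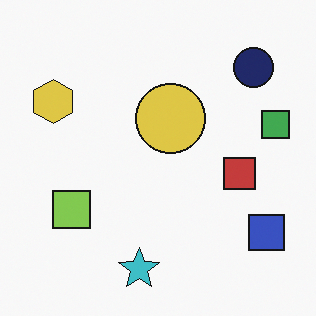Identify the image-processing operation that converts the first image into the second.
This is the original image slightly desaturated.

All colors are more muted and greyish — a global saturation change.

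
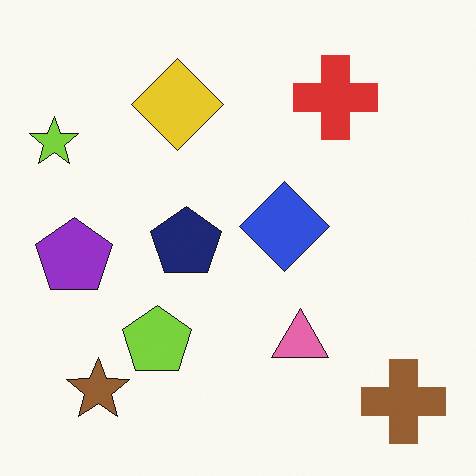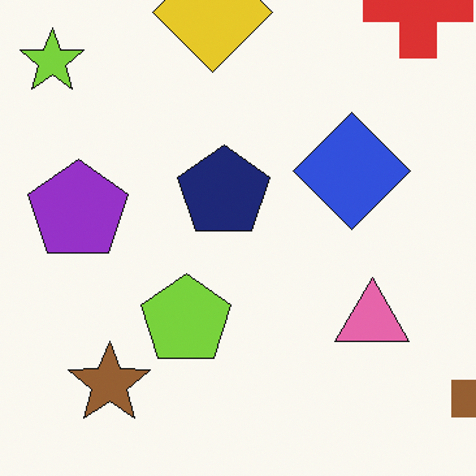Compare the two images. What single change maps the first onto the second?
It was cropped slightly and scaled back up.

The visible shapes are larger and the field of view is narrower; shapes near the original edges may be partly or wholly outside the frame — a crop-and-rescale.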